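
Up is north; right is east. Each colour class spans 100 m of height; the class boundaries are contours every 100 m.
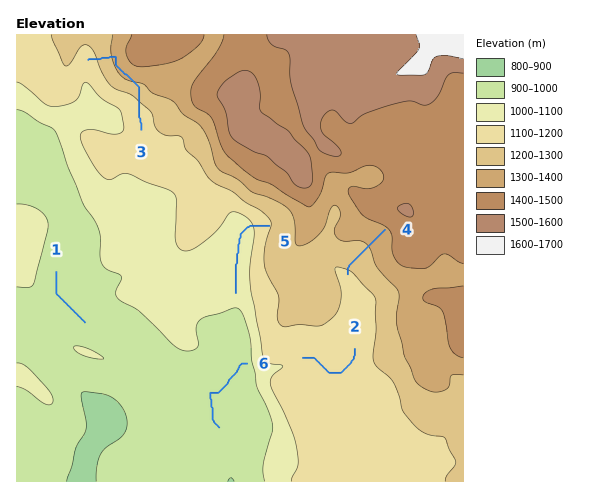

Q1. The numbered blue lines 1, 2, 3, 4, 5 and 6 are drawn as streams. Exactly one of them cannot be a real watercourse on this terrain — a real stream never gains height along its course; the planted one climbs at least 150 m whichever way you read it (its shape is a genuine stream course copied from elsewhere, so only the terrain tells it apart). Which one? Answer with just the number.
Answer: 3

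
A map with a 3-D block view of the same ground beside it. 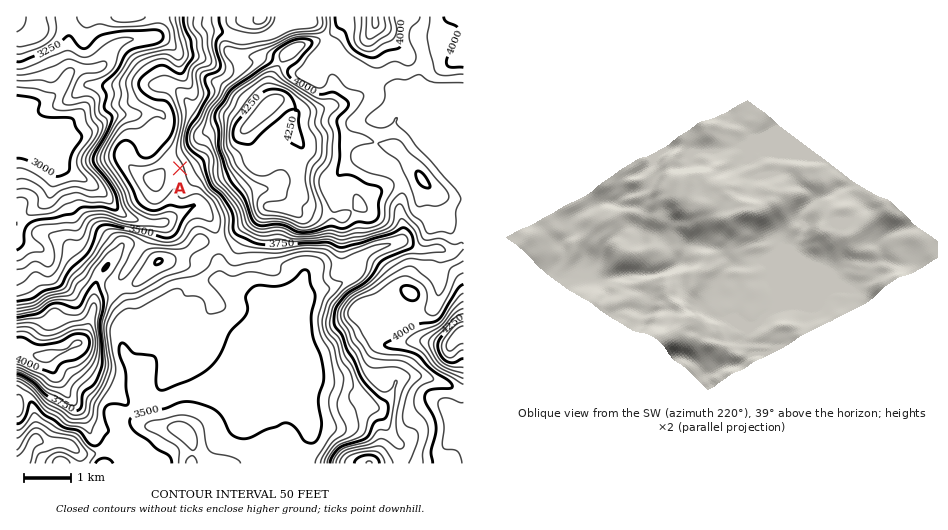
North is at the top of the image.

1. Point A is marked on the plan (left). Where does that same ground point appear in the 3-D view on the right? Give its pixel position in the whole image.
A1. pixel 663 239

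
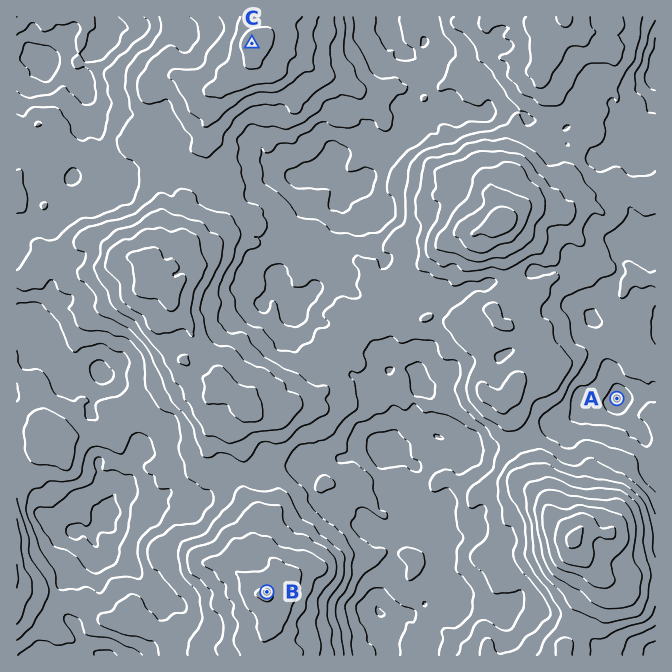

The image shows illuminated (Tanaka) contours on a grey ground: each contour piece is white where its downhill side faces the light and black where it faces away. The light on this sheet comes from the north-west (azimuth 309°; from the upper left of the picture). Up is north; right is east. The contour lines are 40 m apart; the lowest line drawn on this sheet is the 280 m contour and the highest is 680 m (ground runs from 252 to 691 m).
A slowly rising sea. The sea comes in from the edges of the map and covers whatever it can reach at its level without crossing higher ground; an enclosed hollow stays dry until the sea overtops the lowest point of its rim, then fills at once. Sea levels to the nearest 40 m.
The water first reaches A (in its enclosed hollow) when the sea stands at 360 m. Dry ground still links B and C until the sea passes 440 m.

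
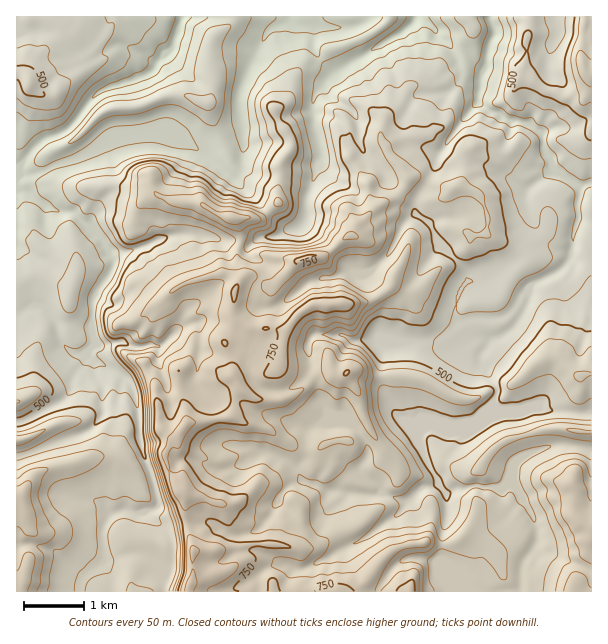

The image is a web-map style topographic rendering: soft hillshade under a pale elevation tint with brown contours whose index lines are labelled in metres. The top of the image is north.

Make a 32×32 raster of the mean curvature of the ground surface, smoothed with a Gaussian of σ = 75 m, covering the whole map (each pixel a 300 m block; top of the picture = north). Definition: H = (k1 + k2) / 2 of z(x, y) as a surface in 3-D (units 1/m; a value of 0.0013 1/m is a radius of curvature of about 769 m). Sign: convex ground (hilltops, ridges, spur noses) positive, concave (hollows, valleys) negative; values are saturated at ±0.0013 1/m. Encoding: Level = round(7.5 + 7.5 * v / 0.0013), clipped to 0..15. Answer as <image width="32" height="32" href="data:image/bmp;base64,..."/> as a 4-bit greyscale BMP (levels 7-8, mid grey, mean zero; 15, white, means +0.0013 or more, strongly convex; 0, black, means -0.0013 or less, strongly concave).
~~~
<image width="32" height="32" href="data:image/bmp;base64,Qk12AgAAAAAAAHYAAAAoAAAAIAAAACAAAAABAAQAAAAAAAACAAATCwAAEwsAABAAAAAAAAAAAAAAABEREQAiIiIAMzMzAERERABVVVUAZmZmAHd3dwCIiIgAmZmZAKqqqgC7u7sAzMzMAN3d3QDu7u4A////AKZmhqgfh1W4mqlNlXeHdri4V2aXDHi2MzVqk2R3iGZ2Vnd4iD66is22Nc33qIllapqoaZcMRFR3aKdGhYl4dXu3Z3VTPWuWWXaLpXhbiEbHxFZ4k7+pqml1VVdFSFZYqKuYd6D7RUyUeXaMlKuFnNgVrKqC9mhkR5iEuzl6tUV1+DOJJtoyVrh5t7VYVa23aQjrWCx+u8lVZk1EdmVUaZblOGgOaVaJuVVsJmjMZ1RXi3Z3D1hotWd6uGm9dm2Vinh3Ys2rene4XPxqlVZXyZl4Z0dhSUl2p11UNVZ3douXeWgvm0ZpiasAUUZ3d3Vqh3aJS7qWaYRNzPdYt3eHaWeGqgmI11engKzoyKdYmEh4iItT14vJyKgCI5l7Vml1eHd6gWiGeIi//CY8WHdXqlh4ijayRjBwEivdeKSauHhoh5VLx2Rd/0ImyoRWh6ZohnVXZqm9+5T3S7m3aXimaZdpndiMibMVxzY8Smm5lml1Z1Vlz6ZUZthEmEyVd2eFaGm2VTM0SkWdNcW3Y6qKo5mELGVmdnlGrBqXt5pLp4R5aZD7pkW4KNYraKaZdTRXaIvVCJ3cuSrLNqmIZqKNepq4inMjhpo3imRnmJmFW7ZMl2ealUe5ZYmYRIqKd0mkbWiHh3g3uWV3a8kWlXoXxUp4iImJlImndmZX1VatGcY8"/>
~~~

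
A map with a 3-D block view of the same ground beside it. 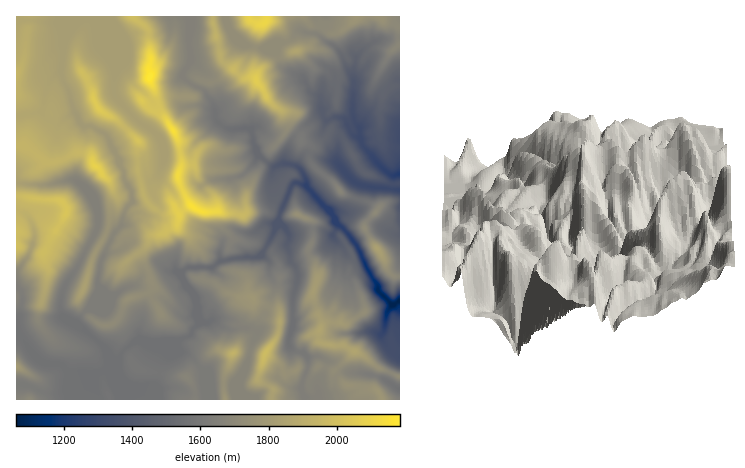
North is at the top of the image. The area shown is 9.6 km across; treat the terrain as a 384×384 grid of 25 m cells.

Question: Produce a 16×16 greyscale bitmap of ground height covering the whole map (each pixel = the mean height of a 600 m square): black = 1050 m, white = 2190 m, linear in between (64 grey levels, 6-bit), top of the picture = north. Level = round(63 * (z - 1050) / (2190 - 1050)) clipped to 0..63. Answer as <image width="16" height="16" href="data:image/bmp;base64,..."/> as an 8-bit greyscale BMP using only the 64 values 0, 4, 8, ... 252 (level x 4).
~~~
<image width="16" height="16" href="data:image/bmp;base64,Qk02BQAAAAAAADYEAAAoAAAAEAAAABAAAAABAAgAAAAAAAABAAATCwAAEwsAAAABAAAAAAAAAAAAAAEBAQACAgIAAwMDAAQEBAAFBQUABgYGAAcHBwAICAgACQkJAAoKCgALCwsADAwMAA0NDQAODg4ADw8PABAQEAAREREAEhISABMTEwAUFBQAFRUVABYWFgAXFxcAGBgYABkZGQAaGhoAGxsbABwcHAAdHR0AHh4eAB8fHwAgICAAISEhACIiIgAjIyMAJCQkACUlJQAmJiYAJycnACgoKAApKSkAKioqACsrKwAsLCwALS0tAC4uLgAvLy8AMDAwADExMQAyMjIAMzMzADQ0NAA1NTUANjY2ADc3NwA4ODgAOTk5ADo6OgA7OzsAPDw8AD09PQA+Pj4APz8/AEBAQABBQUEAQkJCAENDQwBEREQARUVFAEZGRgBHR0cASEhIAElJSQBKSkoAS0tLAExMTABNTU0ATk5OAE9PTwBQUFAAUVFRAFJSUgBTU1MAVFRUAFVVVQBWVlYAV1dXAFhYWABZWVkAWlpaAFtbWwBcXFwAXV1dAF5eXgBfX18AYGBgAGFhYQBiYmIAY2NjAGRkZABlZWUAZmZmAGdnZwBoaGgAaWlpAGpqagBra2sAbGxsAG1tbQBubm4Ab29vAHBwcABxcXEAcnJyAHNzcwB0dHQAdXV1AHZ2dgB3d3cAeHh4AHl5eQB6enoAe3t7AHx8fAB9fX0Afn5+AH9/fwCAgIAAgYGBAIKCggCDg4MAhISEAIWFhQCGhoYAh4eHAIiIiACJiYkAioqKAIuLiwCMjIwAjY2NAI6OjgCPj48AkJCQAJGRkQCSkpIAk5OTAJSUlACVlZUAlpaWAJeXlwCYmJgAmZmZAJqamgCbm5sAnJycAJ2dnQCenp4An5+fAKCgoAChoaEAoqKiAKOjowCkpKQApaWlAKampgCnp6cAqKioAKmpqQCqqqoAq6urAKysrACtra0Arq6uAK+vrwCwsLAAsbGxALKysgCzs7MAtLS0ALW1tQC2trYAt7e3ALi4uAC5ubkAurq6ALu7uwC8vLwAvb29AL6+vgC/v78AwMDAAMHBwQDCwsIAw8PDAMTExADFxcUAxsbGAMfHxwDIyMgAycnJAMrKygDLy8sAzMzMAM3NzQDOzs4Az8/PANDQ0ADR0dEA0tLSANPT0wDU1NQA1dXVANbW1gDX19cA2NjYANnZ2QDa2toA29vbANzc3ADd3d0A3t7eAN/f3wDg4OAA4eHhAOLi4gDj4+MA5OTkAOXl5QDm5uYA5+fnAOjo6ADp6ekA6urqAOvr6wDs7OwA7e3tAO7u7gDv7+8A8PDwAPHx8QDy8vIA8/PzAPT09AD19fUA9vb2APf39wD4+PgA+fn5APr6+gD7+/sA/Pz8AP39/QD+/v4A////AIR4cHR0dHyAjJCgkIiQlISEdHR0dHh4gJiYsJCIlJRseIB4eHh0dHyQlKSApKB0QISEfIiIhIh0fJCYhKCcgDCQmJSEjJCAeIyckHiYhGg4qLiQlKSQeIB8gHhwkHRMiMDIpJCYsKSghHhkYHRUaHzEzLyQmLTUxLikZHBsRHhswMCkmKy40NC8pGhcRGhcWLiwoMysuMzAlIhoVGRQTDzAvMC4tLzEvJh8eHBsVEREuLSsuLy40Jh4dISUaFBETLiwsMi01KyQgJi4lGRcVFi4rLy4sOSgjJzEuHxwZGBouKy0rKzUpIyspJycjHRofLSsrKi0vJCMqLjImJCQiIw="/>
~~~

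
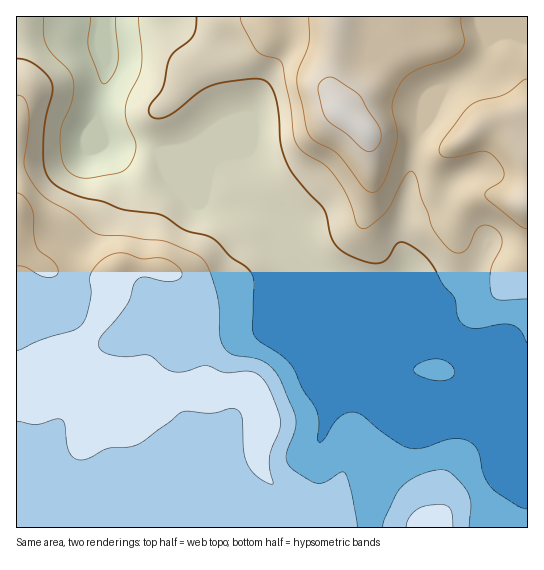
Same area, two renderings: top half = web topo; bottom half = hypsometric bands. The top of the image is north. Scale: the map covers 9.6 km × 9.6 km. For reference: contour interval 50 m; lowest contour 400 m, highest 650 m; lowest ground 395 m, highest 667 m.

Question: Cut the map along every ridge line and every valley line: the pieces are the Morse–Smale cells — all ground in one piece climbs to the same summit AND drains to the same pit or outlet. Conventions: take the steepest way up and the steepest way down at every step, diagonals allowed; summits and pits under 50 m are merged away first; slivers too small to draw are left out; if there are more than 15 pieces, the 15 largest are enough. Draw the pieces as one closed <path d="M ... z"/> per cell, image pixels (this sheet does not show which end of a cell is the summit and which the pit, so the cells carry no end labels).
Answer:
<path d="M73 24l-57 2 0 501 354 1 3-38 4-13 26-34 8-22-22-22-32-20-41-97-1-13-12-16-11-26-7-7-19-11-19-6-32-4-17-6-43-42-10-3-28-1-11-3-3-3-6-16 2-22 6-26 0-19-5-12 1-19z"/><path d="M485 16l-468 0-1 9 57-1 28 3-1 19 5 12 0 19-6 26-2 22 6 16 3 3 11 3 28 1 10 3 43 42 17 6 32 4 19 6 19 11 7 7 11 26 12 16 1 13 42 98 13 7 20 14 22 0 17 4 24 2 20 6 9 6 22 24 13 5 9 0 0-40-41-3-12 6-5-1 12-6 10-14 0-13-3-10-13-16-42-20-8-2-16 4-38-14-22-19-29-29 19 9 38 11 16-2 15-7 1-11-9-28 0-13 11-49 5-39 24-49 14-12 17-9 10-11 7-19-3-8z"/><path d="M527 16l-42 1 0 17 3 8-7 19-10 11-17 9-14 12-13 29-8 12-6 19-2 28-11 49 0 13 9 28-1 11-15 7-16 2-14-3-42-15 28 27 22 19 38 14 16-4 8 2 42 20 13 16 3 10 0 13-6 10-15 11 16-6 23 3 19-1z"/><path d="M413 401l-21 1 19 19 0 2-12 27-22 27-5 22-1 28 118 1 6-22 17-25-9-23-2-17-10-15-17-13-20-6-24-2z"/><path d="M502 440l-1 13 11 28-17 25-6 21 38 1 1-79-15-2z"/>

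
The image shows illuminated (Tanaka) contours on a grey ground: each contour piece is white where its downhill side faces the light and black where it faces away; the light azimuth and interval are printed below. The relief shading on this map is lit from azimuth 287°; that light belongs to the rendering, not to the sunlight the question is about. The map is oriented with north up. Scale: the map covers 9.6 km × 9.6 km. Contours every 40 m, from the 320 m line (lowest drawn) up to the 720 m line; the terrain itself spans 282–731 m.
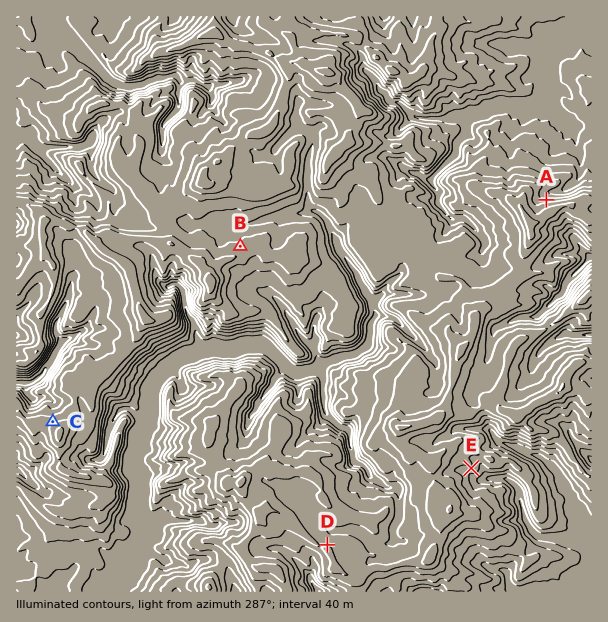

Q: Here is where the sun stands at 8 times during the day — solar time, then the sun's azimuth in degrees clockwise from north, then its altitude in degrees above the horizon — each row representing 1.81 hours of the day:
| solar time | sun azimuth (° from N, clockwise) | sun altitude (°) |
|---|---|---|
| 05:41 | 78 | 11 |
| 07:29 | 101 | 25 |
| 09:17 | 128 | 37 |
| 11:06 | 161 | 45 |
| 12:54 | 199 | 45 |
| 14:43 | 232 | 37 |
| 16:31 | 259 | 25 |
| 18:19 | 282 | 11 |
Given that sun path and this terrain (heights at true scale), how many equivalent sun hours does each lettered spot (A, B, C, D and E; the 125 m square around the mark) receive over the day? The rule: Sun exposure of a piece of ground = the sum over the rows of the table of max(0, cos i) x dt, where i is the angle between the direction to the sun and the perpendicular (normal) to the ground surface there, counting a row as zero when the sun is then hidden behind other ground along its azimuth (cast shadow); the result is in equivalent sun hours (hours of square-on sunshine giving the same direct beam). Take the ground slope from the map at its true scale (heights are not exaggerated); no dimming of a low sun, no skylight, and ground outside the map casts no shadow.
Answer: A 4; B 6.1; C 5.5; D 6.2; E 7.5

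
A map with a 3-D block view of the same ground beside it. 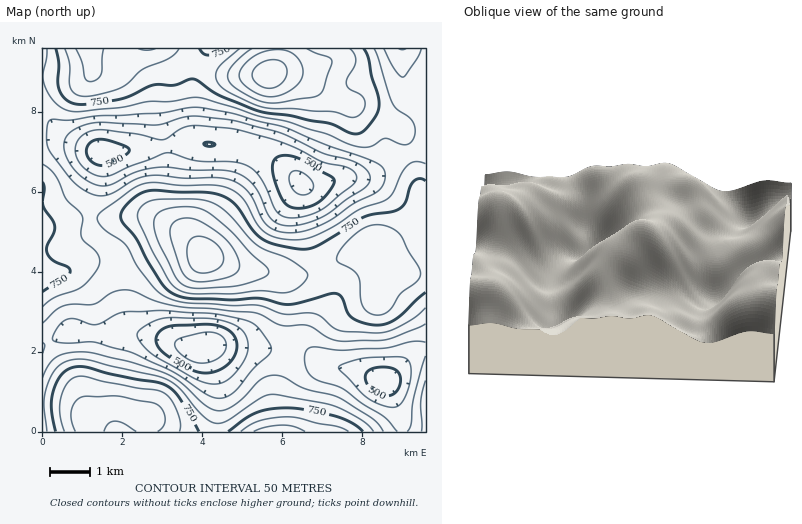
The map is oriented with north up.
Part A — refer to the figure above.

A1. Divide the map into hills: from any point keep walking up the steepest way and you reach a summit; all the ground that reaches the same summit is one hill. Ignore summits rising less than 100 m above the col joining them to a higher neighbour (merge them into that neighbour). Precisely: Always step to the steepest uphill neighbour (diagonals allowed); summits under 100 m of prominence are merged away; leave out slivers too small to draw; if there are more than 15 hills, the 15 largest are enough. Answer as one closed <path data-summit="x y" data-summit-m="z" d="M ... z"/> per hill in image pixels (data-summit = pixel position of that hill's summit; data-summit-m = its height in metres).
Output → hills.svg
<path data-summit="204 256" data-summit-m="992" d="M44 118l-2 0 0 227 28-13 20 2 44-1 30 6 26 9 38-2 74 4 24 15 28 5 30 11 13 25 5 16 0 10 24 0 0-283-26 8-24 16-8 3-26 2-26 7-12 0-28-24-26-13-12-3-52-3-30 6-56 4-34-15z"/><path data-summit="270 74" data-summit-m="982" d="M402 48l-194 0-11 16-4 12 1 54 2 8 8 6 34 1 24 7 22 15 20 18 12 0 26-7 20-1 12-3 26-17 26-9 0-38-21-24-3-14z"/><path data-summit="86 422" data-summit-m="875" d="M80 332l-14 1-24 13 0 86 173 0 4-40-2-14-11-31-16 1-26-9-30-6-44 1z"/><path data-summit="88 48" data-summit-m="871" d="M206 48l-164 0 0 70 6 2 18 17 34 15 56-4 30-6 14 1-6-13-1-54z"/><path data-summit="280 432" data-summit-m="888" d="M228 346l-21 2 10 30 2 14-3 40 186 0 0-10-5-16-13-25-30-11-28-5-24-15z"/>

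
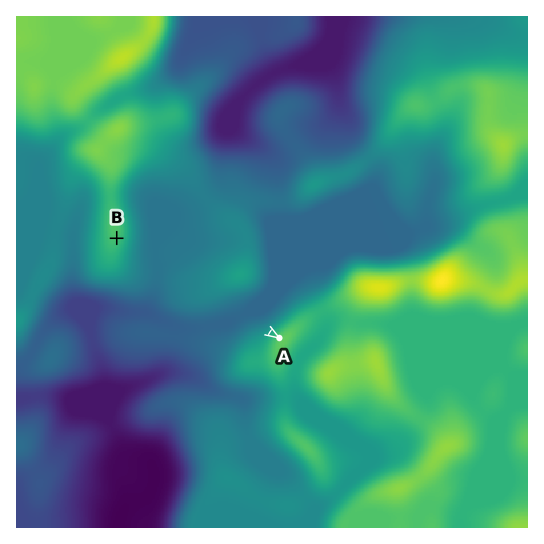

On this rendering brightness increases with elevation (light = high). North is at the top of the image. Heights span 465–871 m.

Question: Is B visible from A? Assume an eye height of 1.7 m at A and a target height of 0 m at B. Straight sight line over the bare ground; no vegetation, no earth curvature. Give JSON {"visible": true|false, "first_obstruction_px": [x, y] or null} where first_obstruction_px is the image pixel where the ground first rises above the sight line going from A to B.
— {"visible": true, "first_obstruction_px": null}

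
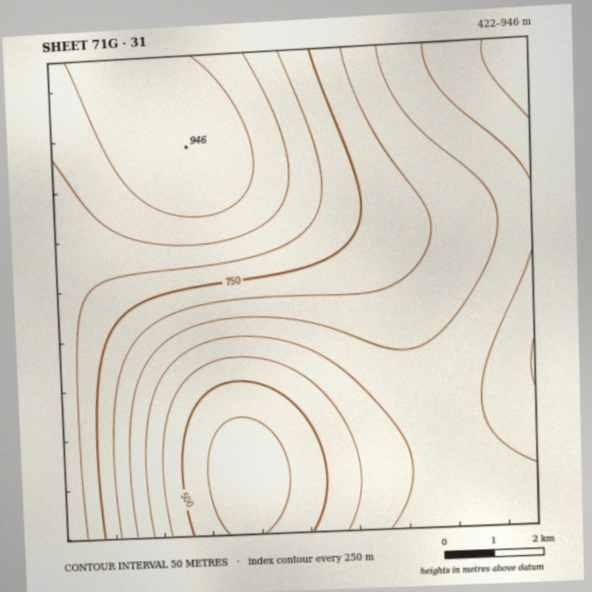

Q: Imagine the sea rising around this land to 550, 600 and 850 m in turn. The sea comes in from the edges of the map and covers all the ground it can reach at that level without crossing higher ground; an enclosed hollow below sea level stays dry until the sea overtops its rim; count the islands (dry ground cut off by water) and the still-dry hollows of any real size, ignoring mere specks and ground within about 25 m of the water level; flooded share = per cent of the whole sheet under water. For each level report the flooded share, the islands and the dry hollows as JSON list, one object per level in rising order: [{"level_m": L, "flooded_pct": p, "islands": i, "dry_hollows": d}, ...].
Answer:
[{"level_m": 550, "flooded_pct": 14, "islands": 0, "dry_hollows": 0}, {"level_m": 600, "flooded_pct": 26, "islands": 0, "dry_hollows": 0}, {"level_m": 850, "flooded_pct": 83, "islands": 0, "dry_hollows": 0}]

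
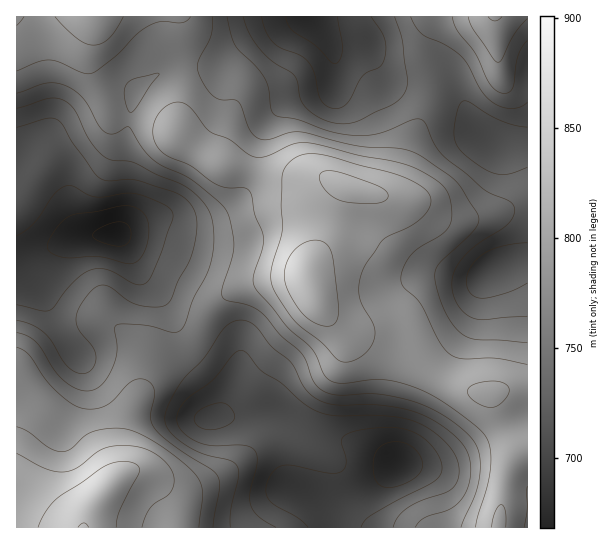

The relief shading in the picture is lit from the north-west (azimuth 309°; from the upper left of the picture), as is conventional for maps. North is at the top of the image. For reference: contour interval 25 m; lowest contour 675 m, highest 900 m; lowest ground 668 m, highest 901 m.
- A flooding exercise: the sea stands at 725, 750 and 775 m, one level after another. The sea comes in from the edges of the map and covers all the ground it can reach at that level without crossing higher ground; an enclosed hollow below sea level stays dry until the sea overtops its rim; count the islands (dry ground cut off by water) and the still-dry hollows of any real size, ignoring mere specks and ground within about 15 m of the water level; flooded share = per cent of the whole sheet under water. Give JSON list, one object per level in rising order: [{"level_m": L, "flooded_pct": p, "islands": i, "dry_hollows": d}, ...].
[{"level_m": 725, "flooded_pct": 12, "islands": 0, "dry_hollows": 0}, {"level_m": 750, "flooded_pct": 28, "islands": 0, "dry_hollows": 0}, {"level_m": 775, "flooded_pct": 42, "islands": 0, "dry_hollows": 0}]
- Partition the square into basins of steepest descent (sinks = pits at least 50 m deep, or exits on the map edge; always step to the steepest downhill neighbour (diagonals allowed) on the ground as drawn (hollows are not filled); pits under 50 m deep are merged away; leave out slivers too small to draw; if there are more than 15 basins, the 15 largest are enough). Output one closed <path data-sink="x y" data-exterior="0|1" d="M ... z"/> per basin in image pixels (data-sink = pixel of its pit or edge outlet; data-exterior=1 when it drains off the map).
<path data-sink="117 234" data-exterior="0" d="M179 16l-163 1 1 511 152-1-5-24-18-24-9-6-11 0-15 10 13-14 3-43 24-55 10-10 29-13 9-10 14-31 22-18 14-5 32-5 17-2 8 3 1-10 13-24 11-39 9-17 5-4-26-10-37 1-47-10-14-2-45-28 0-12 9-43 0-23z"/><path data-sink="313 17" data-exterior="1" d="M527 16l-347 1 5 42 0 23-9 43 0 12 45 28 14 2 47 10 37-1 26 9-14 22-11 39-13 24 0 11 10 22 16 18 14 11 58 19 33 26 19 10 22 6 15 0 12-4 22-2z"/><path data-sink="398 465" data-exterior="0" d="M298 277l-49 7-20 9-16 14-14 31-9 10-35 18-24 48-6 19 0 30-2 8-7 7 10-5 11 0 9 6 18 24 6 25 328 0 7-50 8-20 6-7-18-29-9-27-35-8-23-12-24-22-56-18-13-7-21-21-13-26z"/>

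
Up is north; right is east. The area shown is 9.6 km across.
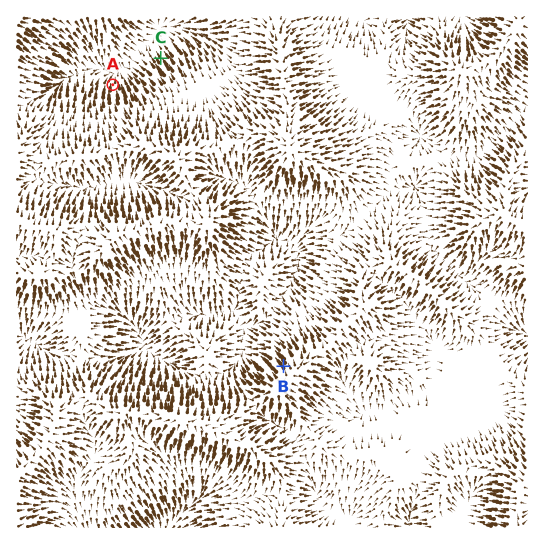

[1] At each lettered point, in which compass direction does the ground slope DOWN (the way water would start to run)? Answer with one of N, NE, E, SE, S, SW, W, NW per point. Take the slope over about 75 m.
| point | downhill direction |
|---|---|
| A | N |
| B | NW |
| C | NW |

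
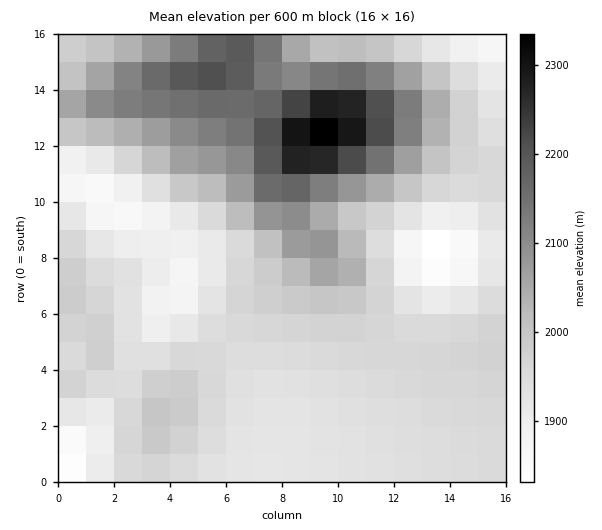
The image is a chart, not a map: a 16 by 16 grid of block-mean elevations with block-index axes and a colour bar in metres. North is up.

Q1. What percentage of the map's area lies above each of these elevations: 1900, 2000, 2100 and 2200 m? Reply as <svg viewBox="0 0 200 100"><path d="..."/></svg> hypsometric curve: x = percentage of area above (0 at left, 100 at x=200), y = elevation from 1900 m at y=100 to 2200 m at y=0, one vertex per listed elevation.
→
<svg viewBox="0 0 200 100"><path d="M178 100l-115-33-30-34-22-33"/></svg>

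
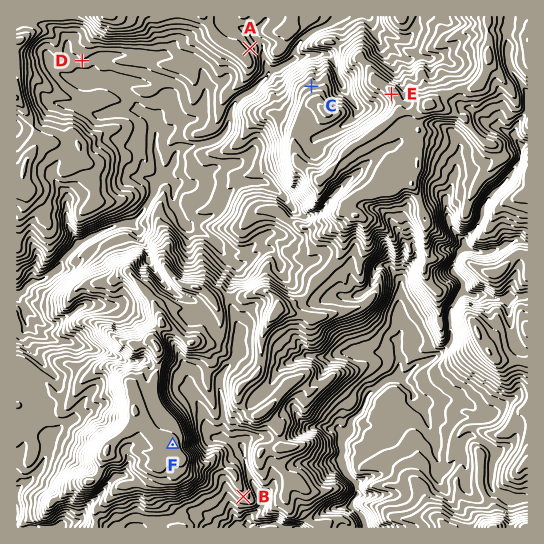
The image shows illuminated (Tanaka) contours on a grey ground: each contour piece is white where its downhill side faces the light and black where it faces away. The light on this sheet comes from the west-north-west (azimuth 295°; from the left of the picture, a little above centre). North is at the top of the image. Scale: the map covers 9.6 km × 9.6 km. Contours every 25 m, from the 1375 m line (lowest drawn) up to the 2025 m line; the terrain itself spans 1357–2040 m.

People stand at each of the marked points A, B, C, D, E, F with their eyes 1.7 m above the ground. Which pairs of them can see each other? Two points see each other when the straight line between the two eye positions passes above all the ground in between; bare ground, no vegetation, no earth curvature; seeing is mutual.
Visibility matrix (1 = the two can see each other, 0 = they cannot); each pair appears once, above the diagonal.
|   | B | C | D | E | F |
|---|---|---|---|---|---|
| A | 0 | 1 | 0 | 1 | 0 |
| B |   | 0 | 0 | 0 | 0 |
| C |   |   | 1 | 1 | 0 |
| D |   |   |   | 1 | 0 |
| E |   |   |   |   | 0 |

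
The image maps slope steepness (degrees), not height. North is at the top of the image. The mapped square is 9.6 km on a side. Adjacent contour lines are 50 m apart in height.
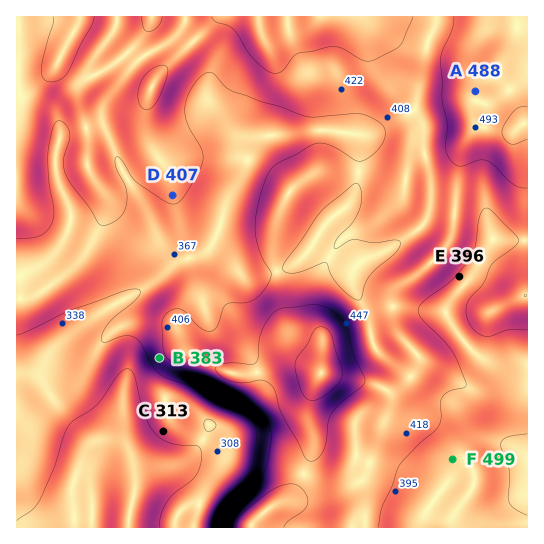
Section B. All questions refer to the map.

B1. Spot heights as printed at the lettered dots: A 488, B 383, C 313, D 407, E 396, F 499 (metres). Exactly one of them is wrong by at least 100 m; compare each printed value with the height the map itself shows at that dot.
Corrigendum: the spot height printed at F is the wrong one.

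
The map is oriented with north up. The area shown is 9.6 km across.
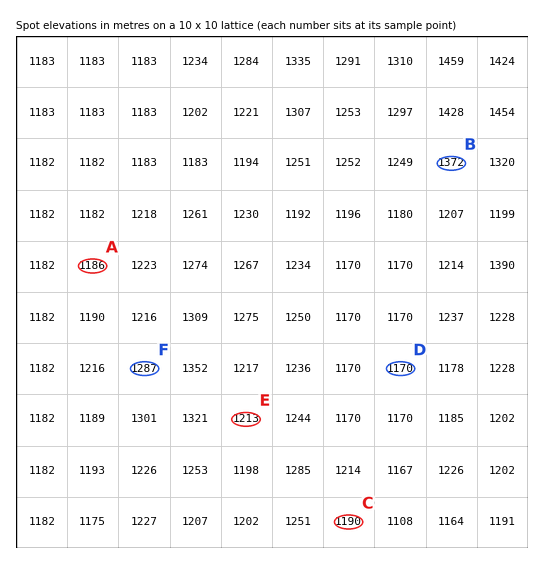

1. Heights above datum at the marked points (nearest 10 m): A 1190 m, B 1370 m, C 1190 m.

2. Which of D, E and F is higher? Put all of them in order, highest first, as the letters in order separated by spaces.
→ F E D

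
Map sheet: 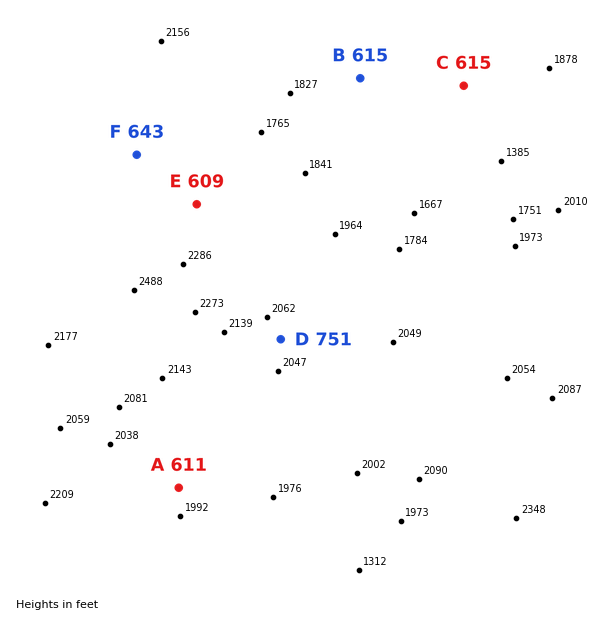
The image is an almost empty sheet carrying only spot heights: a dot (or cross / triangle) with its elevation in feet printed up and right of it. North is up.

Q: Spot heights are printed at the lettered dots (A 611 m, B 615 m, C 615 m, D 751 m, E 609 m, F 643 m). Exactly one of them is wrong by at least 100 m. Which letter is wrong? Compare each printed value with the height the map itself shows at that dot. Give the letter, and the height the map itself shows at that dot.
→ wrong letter D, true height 626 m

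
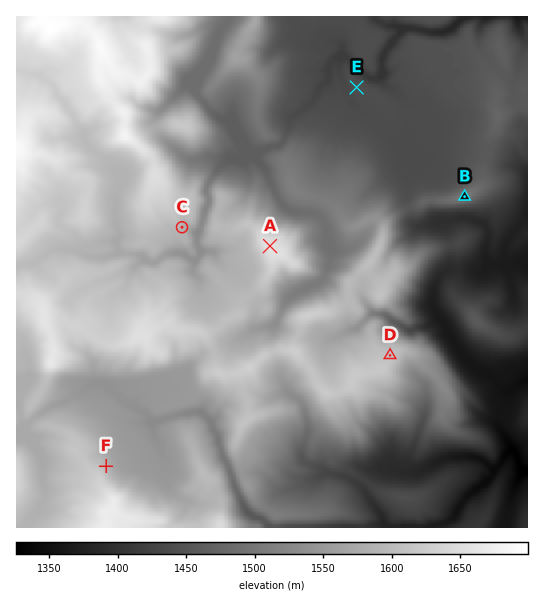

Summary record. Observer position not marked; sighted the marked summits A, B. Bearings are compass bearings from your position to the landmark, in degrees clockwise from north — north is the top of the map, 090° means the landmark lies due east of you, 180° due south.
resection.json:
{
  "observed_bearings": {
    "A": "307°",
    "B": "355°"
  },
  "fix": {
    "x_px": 483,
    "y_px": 407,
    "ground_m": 1383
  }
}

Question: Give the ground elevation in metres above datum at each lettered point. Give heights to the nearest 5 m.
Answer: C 1590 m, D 1610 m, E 1440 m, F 1595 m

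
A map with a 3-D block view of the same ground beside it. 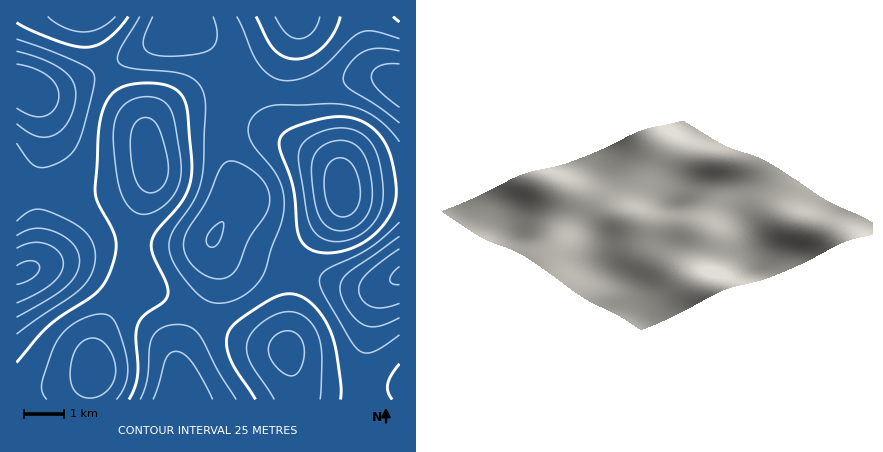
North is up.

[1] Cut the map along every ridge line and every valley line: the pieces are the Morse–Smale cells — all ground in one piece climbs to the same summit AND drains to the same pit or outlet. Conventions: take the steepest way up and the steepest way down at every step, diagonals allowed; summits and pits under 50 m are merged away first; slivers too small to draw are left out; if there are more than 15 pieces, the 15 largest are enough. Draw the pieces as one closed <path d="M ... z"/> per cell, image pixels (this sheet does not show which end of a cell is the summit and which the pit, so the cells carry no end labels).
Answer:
<path d="M380 77l-20 0-50 14-14 2-46-5-14-5-6-5 1 16-7 28 0 20 12 44 1 14-23 36 0 4 4 4 22 11 56 15 10-22 31-36 5-10 0-11 58-1 0-106z"/><path d="M178 24l-20 17-52 27 8 16 30 44 6 30 1 20-14 42-1 24 60 1 14-3 27-42-1-14-12-44 0-20 7-28 0-14-6-14-13-18-14-13z"/><path d="M38 191l-22 1 0 208 72 0 7-26 0-26 3-10 15-26 23-30-2-38-24 0-12 2-68 23 6-11 2-12z"/><path d="M400 16l-220 0-3 8 21 11 14 13 24 35 18 6 42 4 14-2 50-14 20 0 20 6z"/><path d="M298 270l-3 0-3 16-5 60 1 10 9 24 11 8 14 2 78-2 0-110-22 9-20 1z"/><path d="M106 68l-54 23-21 1 8 10 4 18 0 26-5 32 0 13 28 2 38-1 28-8 17-10 2-10-7-36-25-36z"/><path d="M138 285l-4 0-15 19-21 34-3 10 0 26-5 14 0 12 89 0-1-44 8-18 14-24-24-13z"/><path d="M400 191l-58 0 0 11-5 10-31 36-10 22 62 18 20-1 22-10z"/><path d="M202 315l-3 1-20 36 1 48 117 0-1-14-10-36-40-11z"/><path d="M214 238l-2 8 3 14 0 18-5 18-10 18 46 25 40 11 9-80-55-15-18-9z"/><path d="M150 170l-4 7-14 7-28 8-38 1-28-2 0 55-3 16-5 6 68-22 36-2 3-24 13-38z"/><path d="M90 16l-74 0 0 68 18 8 14 0 22-7 34-16 1-3-11-26z"/><path d="M212 239l-2 3-14 3-62-1 1 40 25 10 40 20 10-18 5-18z"/><path d="M178 16l-88 0 2 18 13 34 59-31 13-13z"/><path d="M18 85l-2 105 22 1 5-45-1-32-6-18-10-8z"/>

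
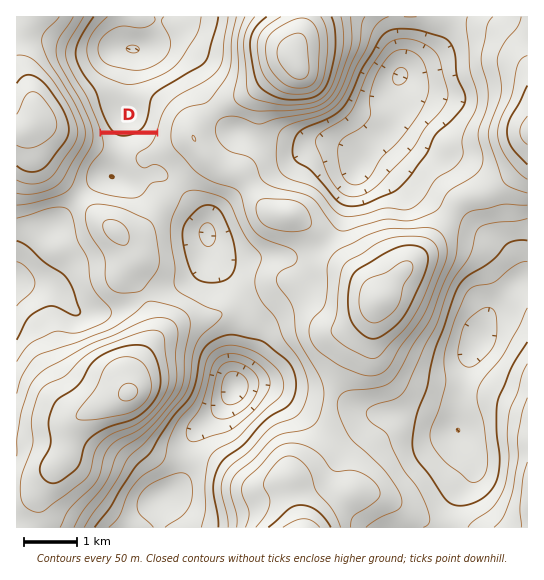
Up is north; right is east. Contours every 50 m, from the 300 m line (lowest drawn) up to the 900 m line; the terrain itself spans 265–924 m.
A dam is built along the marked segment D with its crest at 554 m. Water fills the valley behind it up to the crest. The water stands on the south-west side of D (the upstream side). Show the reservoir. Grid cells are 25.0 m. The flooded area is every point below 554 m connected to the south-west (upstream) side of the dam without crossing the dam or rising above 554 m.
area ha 140.7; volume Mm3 29.63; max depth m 55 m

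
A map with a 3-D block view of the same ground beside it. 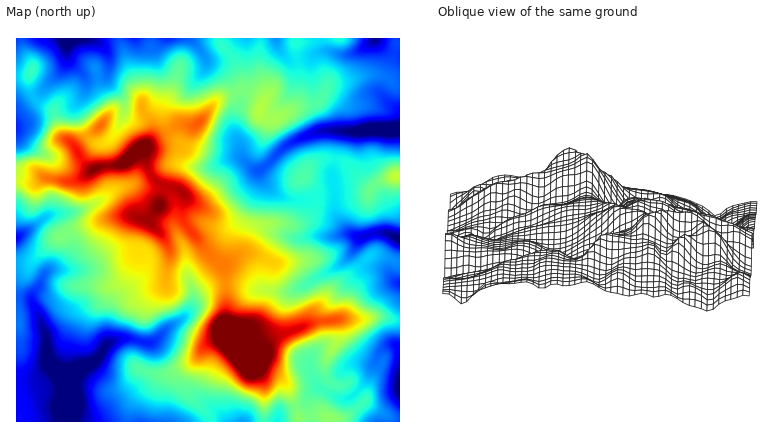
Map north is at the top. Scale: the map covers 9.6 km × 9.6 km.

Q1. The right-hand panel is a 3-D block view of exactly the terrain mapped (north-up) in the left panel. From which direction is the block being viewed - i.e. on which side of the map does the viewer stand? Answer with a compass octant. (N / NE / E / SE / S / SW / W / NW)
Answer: N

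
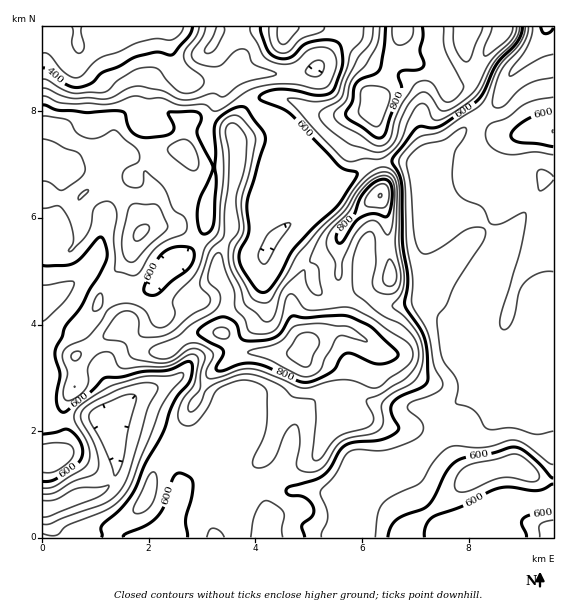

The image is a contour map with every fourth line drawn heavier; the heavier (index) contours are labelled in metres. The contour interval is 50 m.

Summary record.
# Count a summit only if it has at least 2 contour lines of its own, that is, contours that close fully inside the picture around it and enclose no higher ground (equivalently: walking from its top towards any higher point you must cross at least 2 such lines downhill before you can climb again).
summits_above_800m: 2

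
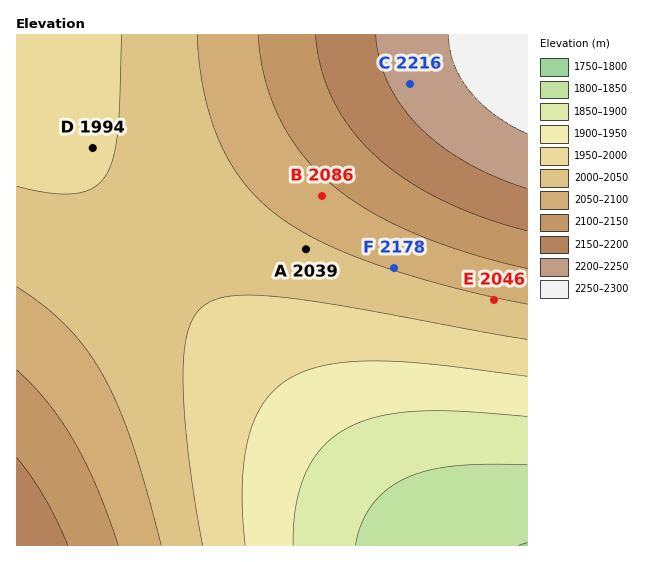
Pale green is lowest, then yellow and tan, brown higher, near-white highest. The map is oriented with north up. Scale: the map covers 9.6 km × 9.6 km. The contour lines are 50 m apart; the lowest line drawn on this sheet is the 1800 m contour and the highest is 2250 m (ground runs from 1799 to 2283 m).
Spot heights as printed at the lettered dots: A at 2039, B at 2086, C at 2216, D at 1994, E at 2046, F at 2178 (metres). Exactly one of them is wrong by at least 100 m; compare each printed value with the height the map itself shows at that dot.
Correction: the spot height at F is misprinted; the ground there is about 2053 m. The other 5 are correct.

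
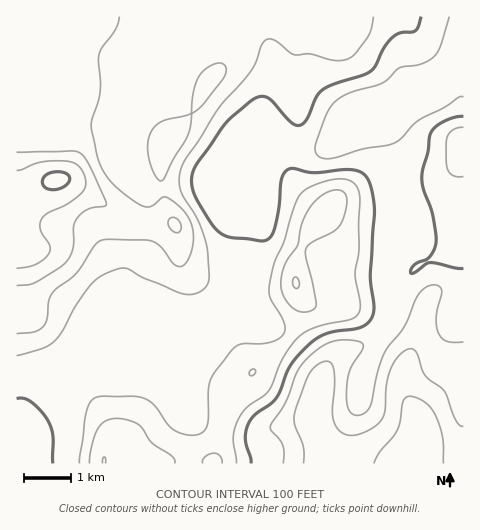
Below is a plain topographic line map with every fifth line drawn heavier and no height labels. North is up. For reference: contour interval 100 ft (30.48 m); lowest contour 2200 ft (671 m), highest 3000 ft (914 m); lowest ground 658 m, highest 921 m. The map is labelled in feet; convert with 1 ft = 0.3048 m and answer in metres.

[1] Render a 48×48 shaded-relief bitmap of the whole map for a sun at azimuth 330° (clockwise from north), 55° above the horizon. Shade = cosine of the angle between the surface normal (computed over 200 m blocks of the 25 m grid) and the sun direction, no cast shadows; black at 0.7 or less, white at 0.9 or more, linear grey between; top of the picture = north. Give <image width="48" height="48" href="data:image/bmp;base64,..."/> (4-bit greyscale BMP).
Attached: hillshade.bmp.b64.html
<image width="48" height="48" href="data:image/bmp;base64,Qk32BAAAAAAAAHYAAAAoAAAAMAAAADAAAAABAAQAAAAAAIAEAAATCwAAEwsAABAAAAAAAAAAAAAAABEREQAiIiIAMzMzAERERABVVVUAZmZmAHd3dwCIiIgAmZmZAKqqqgC7u7sAzMzMAN3d3QDu7u4A////AJmqqrzKiJmqqqq6h3mYh3iIiIiIiZmaqpmqqrzKiImaqqu6h3mZiIiIiHd4iJmaqZmaqrzLmImaq7u6h3iZmImZh2ZneJmaqZmZmavMqZmZqru6hleJmImZh2VWeJmamYiZmavMuqmZmqu6hUVnd4mamGVWZ4mZmYiJmZq8u7qZmZqqhkNFVniqqXZmd4iZmYiJmZq7u7upmZqql1MzRWibuodmd3iJmoiZmZqqu7upmZqqqHVDNFeau5dmd3eImoiZmZqqqqqZmZq7qYdUNFaKu6dmeIiImYiZmZqpmZmZmZq8uph1M0V5u7hlaJmIiHeJmZmZmZmZmZmsy6qGQjRoq7p1aJmYiGZ4iZmZmZmZmZmbzLupYyJGmruFV4mYd2ZmeJmZmZmZmZmau7u7ljI0aJqXVomYd2ZWZ4mZmZmZmZmZq7u7qFMiNGeIZXmZh3dmZ3iZmZmZmZmZmqqqqXQyIzV4dnmZmIh3d3iZmZmZmZmZmZmZmHZVREVohnmqmYiHd3iJmZmZmIiZmZmZh3d4d2Z4h3iqqoh3d3eIiZmYh3d4mZmZl3eJmYd5l2eaqndmZmd4iIiHd2Z4iZqqqHeJqYeJqGaJqWZVVWZ3iId3d3d4mZq7uoeJmYeJqXVniFVVVVZneIiIiHd4mZmsy5iJmYZ5qpdmd2ZlVVZneImZiHeImZms3KiImHZ5m6mId4iHZmZ3d3iZh3eImZqs3Kd4iHZ4mrqpmJmYh3d3dmeIh2eJqqq83KdneHZ4maqqmZmZiHd3dmeIh2eJqqq7zKhmd3d4mZqqmZiIh3d3d3iZmHeJqqqrzLqHZnd4mZqpmZh3dmZ4iZqruoiZmZmazMuodmd4mZmpmZh2ZVZ4mqq7upmZmZmavMy6hmd4mZmZmZmHZVV5qqqqqYmZmZmau83LqHeImZmZmaqYdlZ5qqqZh3iZmZmaq83dyoiJmZmZiLu6mHeJmZmYdmiZmZmaq73u7KmJmaqpiMzcy5iJmZmYZVeJmZmaqrve7cqZmaq6mM3e7bmImZmYZEV5mZmZqqq8zMuqmqq7mczd3bmImZqpZDRomZmZmYiaq7u7qqq7qbu7u7mImZq6hkRWiZmZmYeJmaqqu7u7u6qZmqmImZq7qGRFeJmZmHZ5mZmZq7vMzJmZmZiImZq8uoZFZ4mZiHZomZmZmbzd3pmZmYh4mZmru5dUVniJiIZnmZmZmZvN3ZmZmYd4mZmZqqhlVmeImIdmeJmZmZmrzJmZmYd3mZmZmql1VWeImIdlVniJmZmZqpmZmZh4mZmZmaqXVVZ4mIh2VFVomZmZmZmZmpiImZmZmaqodmZ4mIh3ZURWeJmZmZmZmqmImZmZmauql3d4iIiHdmVWd3iJmpmZmqmHiZmZmZqqmYiIiIiIh3Zmd3d4mpmZmZl3iZmZmZmqqYiIiIiIiIdmd3d3mZmZmZh2eJmZmZmZmYiIiYiIiIdmeId3iJmZmJmHZ5mZmZmZmYiImZmZiId3eIh3eJmZmYmHZ4mZmZmZmYiJmZmZiIh3iIh3eA=="/>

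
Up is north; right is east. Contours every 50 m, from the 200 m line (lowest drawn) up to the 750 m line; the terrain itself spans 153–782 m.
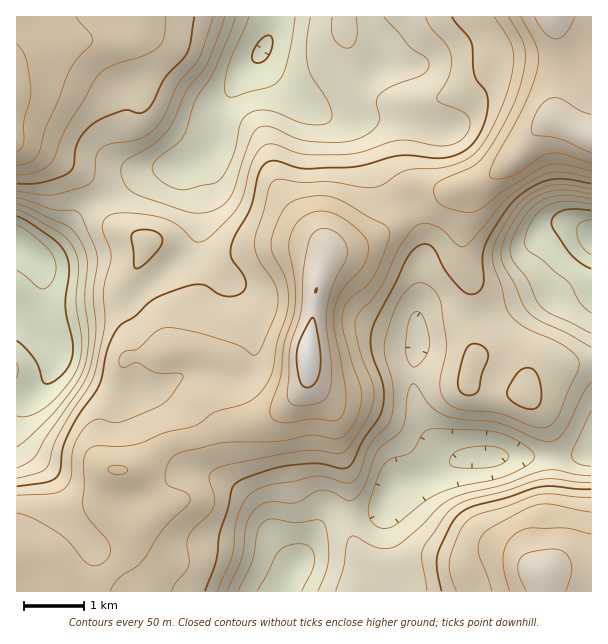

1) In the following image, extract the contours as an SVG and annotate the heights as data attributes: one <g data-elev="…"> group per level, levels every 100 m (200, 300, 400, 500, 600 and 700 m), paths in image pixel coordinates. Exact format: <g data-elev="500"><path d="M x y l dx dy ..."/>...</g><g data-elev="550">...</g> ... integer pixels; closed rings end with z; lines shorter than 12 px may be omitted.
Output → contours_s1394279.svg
<g data-elev="200"><path d="M591 255l-6-5-4-5-4-14 1-5 3-4 10-2"/><path d="M17 225l13 8 17 15 7 9 2 10-3 14-5 5-4 3-6-2-21-17"/></g><g data-elev="300"><path d="M257 591l22-40 8-5 12-2 7 1 5 3 4 10-3 12-10 21"/><path d="M455 467l-5-3 0-6 6-6 8-3 15-3 13 0 11 3 5 6 0 4-3 3-11 5-17 1z"/><path d="M17 378l1-7-1-8"/><path d="M591 313l-11-10-11-21-27-23-14-8-3-5-1-4 3-11 5-10 7-9 7-6 8-3 10-2 27 3"/><path d="M17 210l12 5 31 18 8 7 6 9 4 15-2 39 6 41-1 13-4 13-6 10-12 15-11 10-12 8-10 4-9-1"/><path d="M295 17l-7 43-4 12-4 8-11 7-39 10-4-2-1-5 2-19 22-54"/></g><g data-elev="400"><path d="M227 591l14-31 5-35 8-15 7-6 8-2 21 1 7-1 17-10 7-2 11 2 16 8 8-2 9-13 9-26 4-9 6-6 13-9 5-7 3-9 3-26 2-6 3-3 4 2 14 21 13 8 15 4 39 4 39 16 12 3 8-3 7-8 18-36 9-13"/><path d="M591 476l-15-1-19-5-11 0-13 4-30 11-44 10-17 9-25 25-16 14-9 5-8 1-7-2-21-11-5 0-4 7-4 26-7 22"/><path d="M413 367l-3-3-3-7-1-15 4-23 3-5 4-3 5 3 3 6 4 16 0 9-1 7-5 8-6 6z"/><path d="M591 347l-24-14-28-13-11-8-5-7-8-20-11-19-3-12 3-14 9-18 10-15 11-9 12-6 12-2 14 0 19 4"/><path d="M17 198l36 11 19 1 6 2 4 6 12 28 3 14-4 34 3 41-4 24-4 15-7 13-34 48-12 21-6 6-12 6"/><path d="M332 17l-1 12 2 9 6 7 8 3 6-2 3-7 1-9-1-13"/><path d="M384 17l26 30 16 11 3 7-2 6-5 4-29 11-14 9-3 7 3 18-5 9-8 6-11 5-11 2-14 0-27-2-31-13-6-1-6 1-5 4-4 7-17 51-6 11-7 7-9 4-11 2-10 0-44-15-14-6-9-9-3-7 0-8 5-7 29-18 15-15 17-38 16-19 5-9 17-45"/></g><g data-elev="500"><path d="M205 591l11-28 4-30 8-24 4-20 4-6 15-7 33-10 33-3 27 6 4-2 5-5 10-22 16-23 4-13 0-20-12-34 0-11 1-10 33-68 8-11 9-6 4 0 5 2 4 5 11 21 13 16 9 6 8 0 5-4 2-6 0-27 3-14 16-27 13-16 16-13 18-7 17-1 25 5"/><path d="M591 489l-39-3-12 1-34 11-31 8-13 6-10 12-14 30-1 15 5 22"/><path d="M525 408l11 0 4-4 1-6 0-12-3-11-4-5-6-2-6 1-4 4-11 19 1 4 3 5z"/><path d="M465 395l8 0 5-5 4-16 6-15 0-5-2-4-9-6-6 0-3 3-7 18-3 21 2 6z"/><path d="M134 267l3 2 6-3 17-18 2-9-4-6-8-3-7 0-8 1-3 3-1 5z"/><path d="M17 184l24-1 25-9 7-7 2-17 3-9 6-9 8-7 12-7 19-8 5 0 12 3 7-3 6-8 12-24 22-25 4-11 3-25"/><path d="M452 17l19 24 2 7 2 27 2 6 8 9 3 8 0 10-3 14-5 12-8 10-10 8-15 5-12 1-24-3-12 1-48 11-46 2-29-8-6 0-4 2-8 11-8 35-15 27-4 12 1 10 10 15 4 8 0 6-3 4-7 5-9 0-8-2-15-9-7-1-9 2-33 13-20 17-13 8-8 9-6 14-9 39-22 32-11 22-4 12-2 18-2 6-5 4-6 2-30 4"/></g><g data-elev="600"><path d="M110 591l9-13 22-16 22-32 26-27 1-5-3-4-17-8-4-4-1-8 2-9 4-6 5-4 9-4 40-9 53-1 34-6 26 4 6-3 6-6 9-17 2-20-17-60-2-10 0-9 6-13 20-16 9-14 12-34 0-6-3-5-42-24-15-6-12 0-16 2-10 4-6 5-10 21-4 17 2 10 13 26 2 12 0 13-11 36-5 30-9 18-14 11-34 11-22 14-28 7-31 12-14 1-25 0-6 3-3 4-3 9 1 23-1 21 5 12 18 21 4 6 0 10-6 7-8 4-7-2-6-5-14-17-9-8-25-15-18-6"/><path d="M591 512l-39-8-13 0-16 6-37 21-6 9-2 11 14 40"/><path d="M17 165l12-3 9-7 8-27 23-56 8-13 15-17-1-7-15-18"/><path d="M509 17l13 22 3 14-2 21-8 27-16 31-16 25-12 10-34 16-3 6 2 9 4 6 6 3 18 5 7 0 11-4 22-17 42-25 8-2 9 0 28 7"/></g><g data-elev="700"><path d="M566 591l5-18 0-12-7-9-6-2-6-1-22 3-10 6-2 6 0 8 8 19"/><path d="M294 405l12 1 14-4 7-6 4-9 0-21-4-39 0-18 6-22 13-27 1-9-1-8-4-6-7-5-8-3-9 1-6 4-3 8-4 16-4 53-10 31-2 11-2 43 3 6z"/><path d="M591 114l-12-4-18-11-10-1-8 5-5 7-5 10-2 9 1 5 2 1 26 4 31 14"/><path d="M535 17l10 16 6 5 4 1 6-2 5-3 9-17"/></g>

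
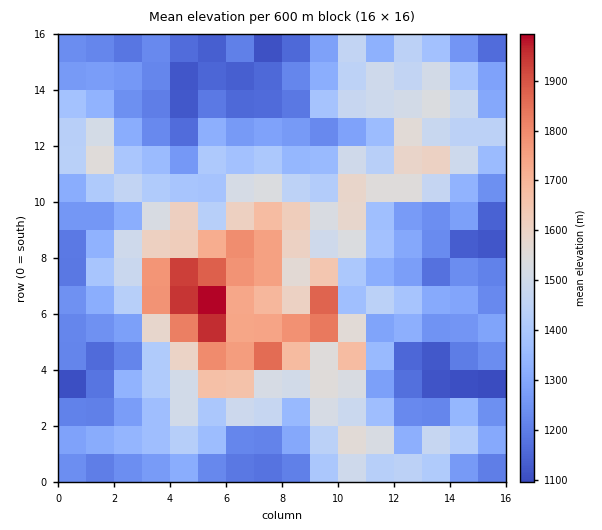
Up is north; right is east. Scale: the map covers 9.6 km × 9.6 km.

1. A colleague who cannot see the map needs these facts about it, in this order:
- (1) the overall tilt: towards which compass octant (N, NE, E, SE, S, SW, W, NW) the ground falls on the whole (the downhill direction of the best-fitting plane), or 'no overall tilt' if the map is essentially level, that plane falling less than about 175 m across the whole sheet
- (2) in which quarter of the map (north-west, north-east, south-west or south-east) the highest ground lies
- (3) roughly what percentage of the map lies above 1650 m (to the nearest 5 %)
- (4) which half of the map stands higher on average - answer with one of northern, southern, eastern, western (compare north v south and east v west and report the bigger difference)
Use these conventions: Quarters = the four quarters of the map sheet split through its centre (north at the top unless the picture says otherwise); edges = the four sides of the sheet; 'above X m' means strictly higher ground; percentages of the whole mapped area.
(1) On the whole the map has no overall tilt.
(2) The highest ground is in the south-west quarter.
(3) Ground above 1650 m makes up about 15 % of the sheet.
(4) On average the southern half of the map is the higher ground.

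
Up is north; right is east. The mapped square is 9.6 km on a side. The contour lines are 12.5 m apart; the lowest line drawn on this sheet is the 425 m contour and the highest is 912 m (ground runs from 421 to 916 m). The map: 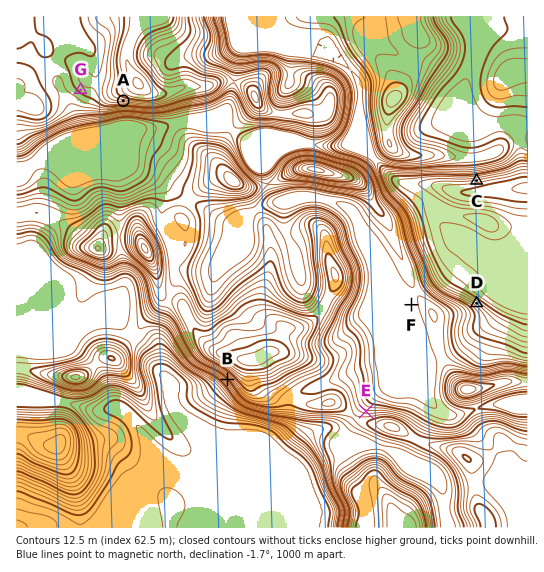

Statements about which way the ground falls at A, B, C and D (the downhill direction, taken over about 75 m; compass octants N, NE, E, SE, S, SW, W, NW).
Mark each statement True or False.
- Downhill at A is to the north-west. False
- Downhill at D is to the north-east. True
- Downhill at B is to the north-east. False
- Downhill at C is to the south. True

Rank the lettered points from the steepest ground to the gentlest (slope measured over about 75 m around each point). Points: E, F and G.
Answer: E G F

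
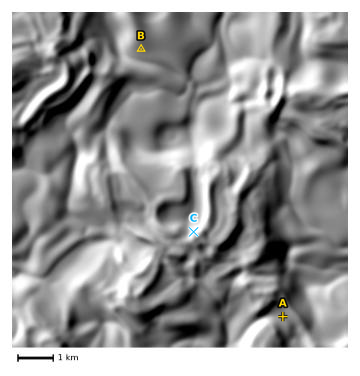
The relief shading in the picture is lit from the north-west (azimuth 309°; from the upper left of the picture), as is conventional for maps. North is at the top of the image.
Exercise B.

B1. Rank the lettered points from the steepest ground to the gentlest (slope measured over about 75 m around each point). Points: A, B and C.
C B A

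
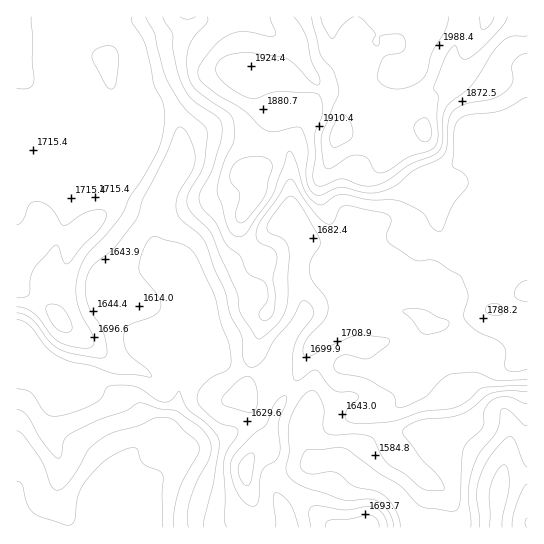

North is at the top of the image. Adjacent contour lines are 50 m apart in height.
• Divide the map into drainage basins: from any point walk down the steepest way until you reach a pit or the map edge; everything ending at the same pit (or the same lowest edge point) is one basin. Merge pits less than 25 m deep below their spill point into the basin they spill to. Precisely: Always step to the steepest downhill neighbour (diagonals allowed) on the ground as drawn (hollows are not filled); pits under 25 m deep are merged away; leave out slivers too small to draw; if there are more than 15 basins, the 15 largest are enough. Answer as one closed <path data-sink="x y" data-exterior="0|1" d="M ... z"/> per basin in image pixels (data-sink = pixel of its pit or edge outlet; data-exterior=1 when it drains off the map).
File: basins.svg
<path data-sink="125 527" data-exterior="1" d="M527 16l-511 1 1 511 241 0-1-13-9-26-3-20 6-12 18-14 8-33 18-28 14-33 12-12 12-7 10 29 4 6 51 11 15-1 9-4 6-6 7-16 27 2 7-3 11-15 10-22 13-4 19-15 6-2z"/><path data-sink="495 527" data-exterior="1" d="M527 291l-5 1-19 15-13 4-10 22-11 15-7 3-27-2-7 16-6 6-16 5-39-5-20-6-4-6-10-30-24 20-14 33-18 28-8 33-6 6-8 4 11 2 14 24 45 42 9 6 193 1z"/><path data-sink="287 527" data-exterior="1" d="M263 453l-8 0-6 6-4 10 2 14 9 27 3 18 80-1-14-6-38-34-7-8-11-20z"/>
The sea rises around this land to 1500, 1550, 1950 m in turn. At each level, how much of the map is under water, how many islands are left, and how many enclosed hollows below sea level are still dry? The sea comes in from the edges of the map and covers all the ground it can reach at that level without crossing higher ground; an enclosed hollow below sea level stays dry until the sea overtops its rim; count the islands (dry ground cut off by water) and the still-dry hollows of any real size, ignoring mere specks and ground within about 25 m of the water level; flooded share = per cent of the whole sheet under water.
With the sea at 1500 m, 10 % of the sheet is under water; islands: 0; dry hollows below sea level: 0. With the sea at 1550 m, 14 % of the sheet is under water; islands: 0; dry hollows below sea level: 0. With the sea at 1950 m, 93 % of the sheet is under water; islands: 0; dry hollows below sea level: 0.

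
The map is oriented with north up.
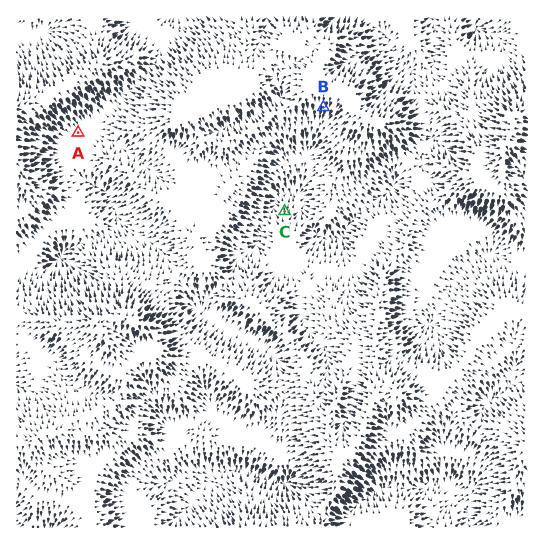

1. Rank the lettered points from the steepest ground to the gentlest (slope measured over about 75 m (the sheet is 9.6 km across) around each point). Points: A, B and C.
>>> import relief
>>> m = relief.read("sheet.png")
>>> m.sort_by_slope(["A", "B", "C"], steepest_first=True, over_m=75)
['B', 'C', 'A']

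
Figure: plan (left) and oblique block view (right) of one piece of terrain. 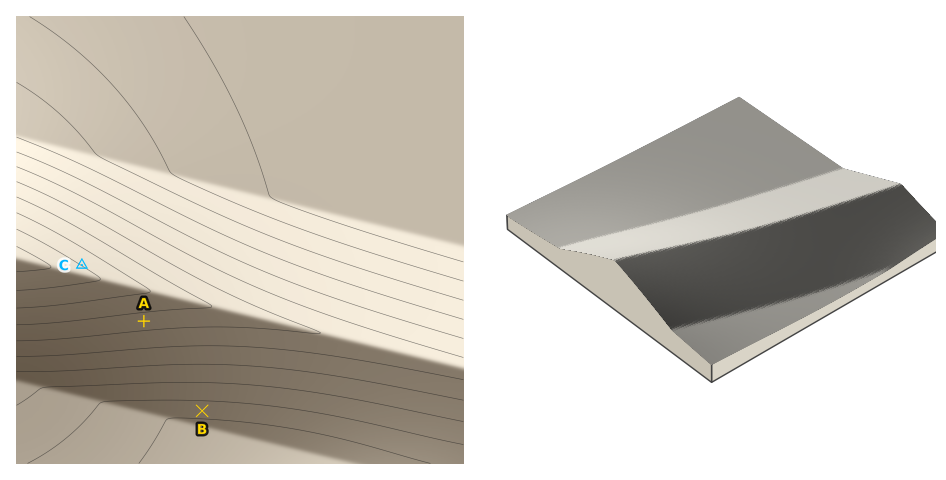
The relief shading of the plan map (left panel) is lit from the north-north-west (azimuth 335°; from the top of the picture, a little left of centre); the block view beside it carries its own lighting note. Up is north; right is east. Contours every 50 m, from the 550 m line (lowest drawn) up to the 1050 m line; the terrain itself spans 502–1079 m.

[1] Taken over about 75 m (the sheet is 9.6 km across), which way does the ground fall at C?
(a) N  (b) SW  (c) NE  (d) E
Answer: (c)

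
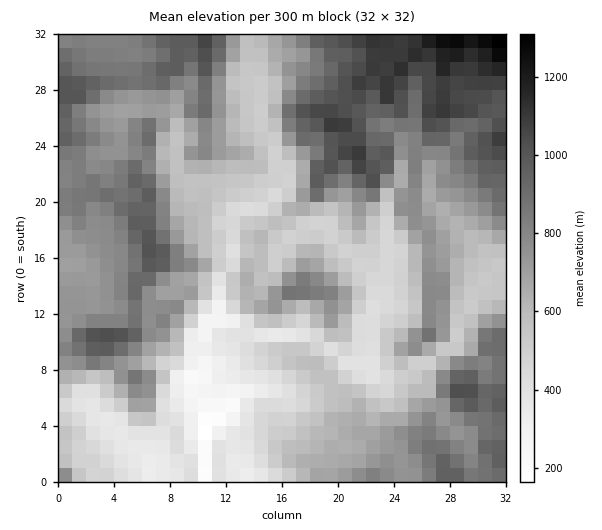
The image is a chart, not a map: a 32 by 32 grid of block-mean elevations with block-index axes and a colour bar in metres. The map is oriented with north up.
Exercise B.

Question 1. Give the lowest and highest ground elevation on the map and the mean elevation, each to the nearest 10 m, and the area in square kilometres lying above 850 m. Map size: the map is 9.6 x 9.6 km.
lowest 130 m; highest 1340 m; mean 700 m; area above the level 24.6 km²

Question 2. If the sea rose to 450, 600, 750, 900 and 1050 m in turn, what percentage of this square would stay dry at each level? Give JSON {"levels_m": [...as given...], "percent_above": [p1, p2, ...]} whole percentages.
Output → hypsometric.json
{"levels_m": [450, 600, 750, 900, 1050], "percent_above": [86, 63, 42, 20, 6]}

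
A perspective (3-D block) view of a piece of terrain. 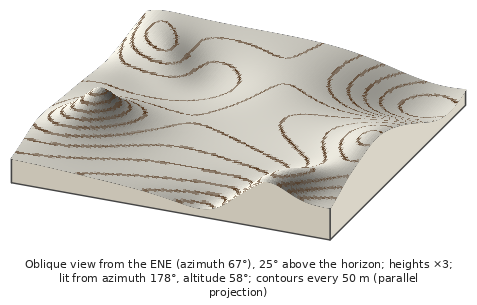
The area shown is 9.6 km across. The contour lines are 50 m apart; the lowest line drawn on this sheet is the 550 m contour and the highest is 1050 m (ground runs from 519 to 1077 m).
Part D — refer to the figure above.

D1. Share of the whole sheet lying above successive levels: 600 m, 95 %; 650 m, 91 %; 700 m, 84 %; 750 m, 68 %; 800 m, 42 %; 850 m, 18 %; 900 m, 9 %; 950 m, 4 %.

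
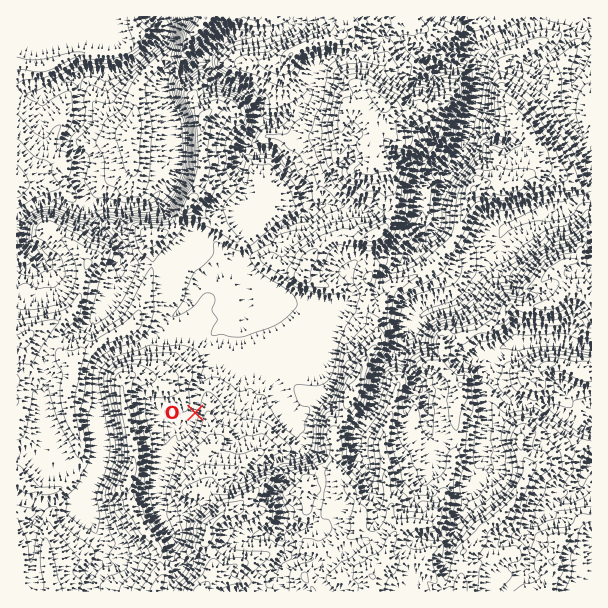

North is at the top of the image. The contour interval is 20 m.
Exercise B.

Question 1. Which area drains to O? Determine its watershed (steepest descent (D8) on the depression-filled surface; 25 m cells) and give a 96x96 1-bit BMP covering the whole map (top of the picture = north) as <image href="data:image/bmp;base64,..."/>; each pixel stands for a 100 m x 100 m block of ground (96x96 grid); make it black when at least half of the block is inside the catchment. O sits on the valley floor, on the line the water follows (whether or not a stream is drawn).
<image width="96" height="96" href="data:image/bmp;base64,Qk2+BAAAAAAAAD4AAAAoAAAAYAAAAGAAAAABAAEAAAAAAIAEAAATCwAAEwsAAAIAAAAAAAAA////AAAAAAAAAAH+AAAAAAAAAAAAAAD/AAAAAAAAAAAAAAD/gAAAAAAAAAAAAAD/gAAAAAAAAAAAAAD/gAAAAAAAAAAAAAD/gAAAAAAAAAAAAAD/AAAAAAAAAAAAAAD/AAAAAAAAAAAAAAH/AAAAAAAAAAAAAAP/AAAAAAAAAAAAAAf/AAAAAAAAAAAAAAf/gAAAAAAAAAAAAA//wAAAAAAAAAAAAA//4AAAAAAAAAAAAB//wAAAAAAAAAAAAB//gAAAAAAAAAAAAD//AAAAAAAAAAAAAD/+AAAAAAAAAAAAAB/+AAAAAAAAAAAAAB/+AAAAAAAAAAAAAB/+AAAAAAAAAAAAAB/+AAAAAAAAAAAAAB/+AAAAAAAAAAAAAB//AAAAAAAAAAAAAB//gAAAAAAAAAAAAB//gAAAAAAAAAAAAB//AAAAAAAAAAAAAB//AAAAAAAAAAAAAB//AAAAAAAAAAAAAD//AAAAAAAAAAAAAD/wAAAAAAAAAAAAAD/gAAAAAAAAAAAAAD/AAAAAAAAAAAAAAD/AAAAAAAAAAAAAAD+AAAAAAAAAAAAAAD4AAAAAAAAAAAAAAAAAAAAAAAAAAAAAAAAAAAAAAAAAAAAAAAAAAAAAAAAAAAAAAAAAAAAAAAAAAAAAAAAAAAAAAAAAAAAAAAAAAAAAAAAAAAAAAAAAAAAAAAAAAAAAAAAAAAAAAAAAAAAAAAAAAAAAAAAAAAAAAAAAAAAAAAAAAAAAAAAAAAAAAAAAAAAAAAAAAAAAAAAAAAAAAAAAAAAAAAAAAAAAAAAAAAAAAAAAAAAAAAAAAAAAAAAAAAAAAAAAAAAAAAAAAAAAAAAAAAAAAAAAAAAAAAAAAAAAAAAAAAAAAAAAAAAAAAAAAAAAAAAAAAAAAAAAAAAAAAAAAAAAAAAAAAAAAAAAAAAAAAAAAAAAAAAAAAAAAAAAAAAAAAAAAAAAAAAAAAAAAAAAAAAAAAAAAAAAAAAAAAAAAAAAAAAAAAAAAAAAAAAAAAAAAAAAAAAAAAAAAAAAAAAAAAAAAAAAAAAAAAAAAAAAAAAAAAAAAAAAAAAAAAAAAAAAAAAAAAAAAAAAAAAAAAAAAAAAAAAAAAAAAAAAAAAAAAAAAAAAAAAAAAAAAAAAAAAAAAAAAAAAAAAAAAAAAAAAAAAAAAAAAAAAAAAAAAAAAAAAAAAAAAAAAAAAAAAAAAAAAAAAAAAAAAAAAAAAAAAAAAAAAAAAAAAAAAAAAAAAAAAAAAAAAAAAAAAAAAAAAAAAAAAAAAAAAAAAAAAAAAAAAAAAAAAAAAAAAAAAAAAAAAAAAAAAAAAAAAAAAAAAAAAAAAAAAAAAAAAAAAAAAAAAAAAAAAAAAAAAAAAAAAAAAAAAAAAAAAAAAAAAAAAAAAAAAAAAAAAAAAAAAAAAAAAAAAAAAAAAAAAAAAAAAAAAAAAAAAAAAAAAAAAAAAAAAAAAAAAAAAAAAAAAAAAAAAAAAAAAAAAAAAAAAAAAAAAAAAAAAAAAAAAAAAAAAAAAAAAAAAAAAAAAAAAAAAA="/>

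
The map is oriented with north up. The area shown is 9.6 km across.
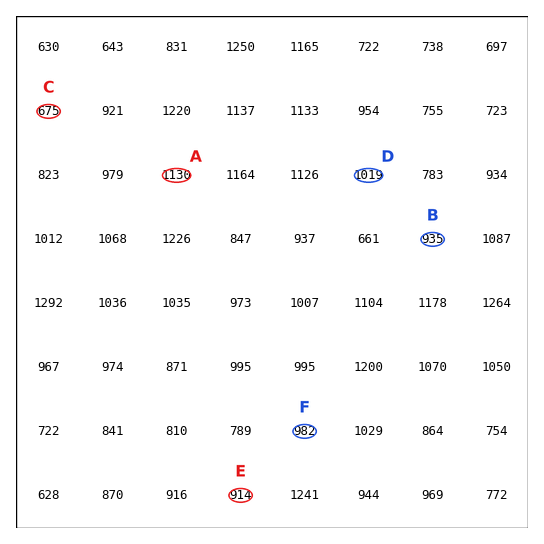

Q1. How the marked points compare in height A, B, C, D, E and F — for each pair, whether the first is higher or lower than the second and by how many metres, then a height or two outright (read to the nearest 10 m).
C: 450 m lower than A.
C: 340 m lower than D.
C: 300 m lower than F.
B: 250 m higher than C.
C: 230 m lower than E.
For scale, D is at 1020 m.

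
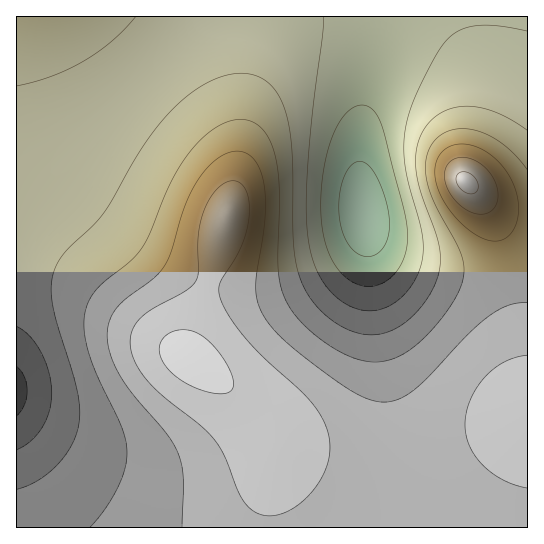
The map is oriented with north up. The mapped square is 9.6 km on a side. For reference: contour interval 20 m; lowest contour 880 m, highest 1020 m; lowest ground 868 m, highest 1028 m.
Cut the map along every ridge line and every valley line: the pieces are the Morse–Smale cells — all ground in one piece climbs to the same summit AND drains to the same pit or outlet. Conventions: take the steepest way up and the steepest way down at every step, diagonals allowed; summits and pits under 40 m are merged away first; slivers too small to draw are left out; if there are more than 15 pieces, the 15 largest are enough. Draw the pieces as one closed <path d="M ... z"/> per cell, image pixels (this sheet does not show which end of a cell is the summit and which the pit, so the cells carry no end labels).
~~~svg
<path d="M378 16l-361 0-1 191 35 22 29 28 27 30 36 37 95 71 29 28 9 19-8 65 1 21 258 0 1-265-34 9-49-1-44-12-19-11-10-10-7-16-4-27-1-61 16-87z"/><path d="M18 208l-2 1 0 318 251 1 9-86-9-19-29-28-95-71-36-37-27-30-29-28z"/><path d="M527 16l-148 1-3 30-15 75-1 60 7 45 5 11 18 15 25 11 39 8 40 0 20-4 14-6z"/>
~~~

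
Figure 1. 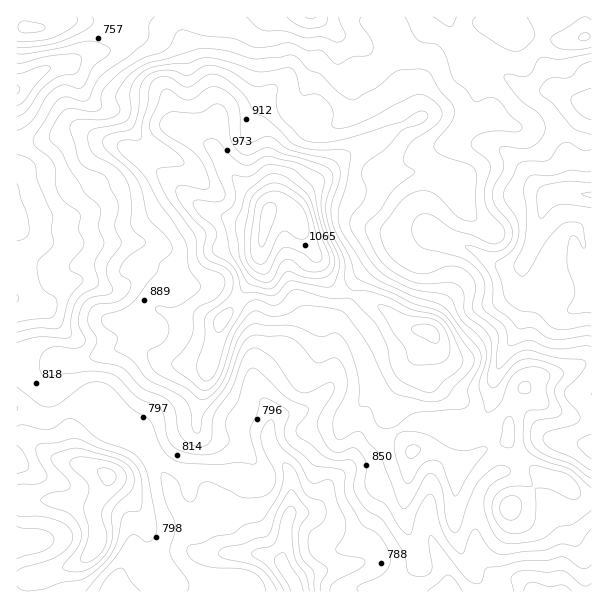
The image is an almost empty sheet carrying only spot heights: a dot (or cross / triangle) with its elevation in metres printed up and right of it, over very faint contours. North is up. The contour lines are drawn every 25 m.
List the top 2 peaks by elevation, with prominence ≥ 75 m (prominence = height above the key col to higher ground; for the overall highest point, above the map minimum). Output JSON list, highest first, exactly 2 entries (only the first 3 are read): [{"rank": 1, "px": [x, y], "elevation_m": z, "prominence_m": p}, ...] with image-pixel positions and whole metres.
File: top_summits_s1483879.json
[{"rank": 1, "px": [267, 218], "elevation_m": 1109, "prominence_m": 444}, {"rank": 2, "px": [108, 476], "elevation_m": 907, "prominence_m": 109}]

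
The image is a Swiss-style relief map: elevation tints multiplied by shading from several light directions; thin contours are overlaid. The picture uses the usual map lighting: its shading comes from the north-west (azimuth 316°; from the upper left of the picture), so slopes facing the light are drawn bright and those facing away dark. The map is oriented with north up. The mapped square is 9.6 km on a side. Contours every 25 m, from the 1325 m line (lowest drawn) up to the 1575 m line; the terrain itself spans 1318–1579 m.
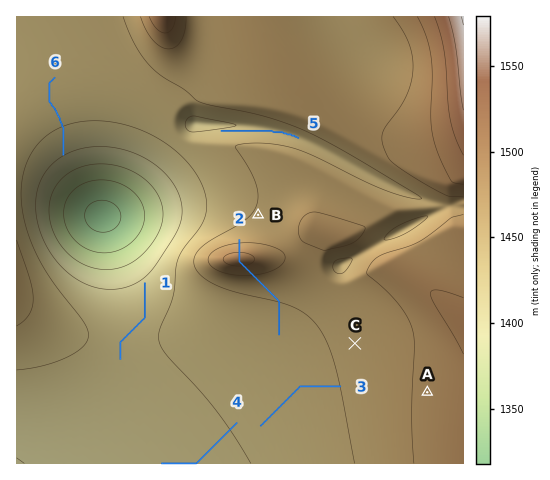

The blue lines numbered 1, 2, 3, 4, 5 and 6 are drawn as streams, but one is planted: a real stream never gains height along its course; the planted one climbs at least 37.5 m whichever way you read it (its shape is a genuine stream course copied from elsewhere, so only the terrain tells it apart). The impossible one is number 2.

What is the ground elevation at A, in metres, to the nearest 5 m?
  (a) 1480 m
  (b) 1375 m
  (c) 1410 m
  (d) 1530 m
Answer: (a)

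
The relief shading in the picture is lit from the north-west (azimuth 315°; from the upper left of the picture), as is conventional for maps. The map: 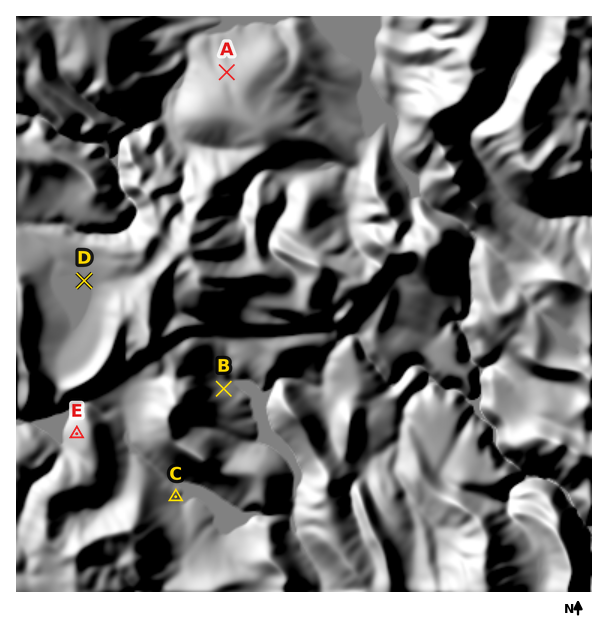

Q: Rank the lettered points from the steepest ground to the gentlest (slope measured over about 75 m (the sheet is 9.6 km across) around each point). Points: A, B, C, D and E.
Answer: E B A C D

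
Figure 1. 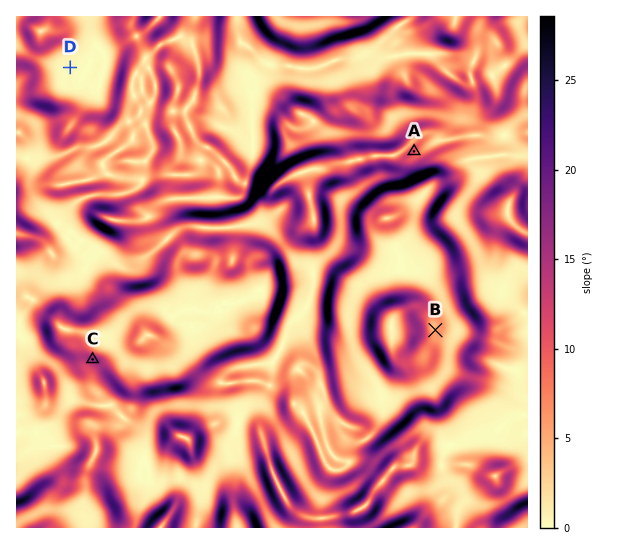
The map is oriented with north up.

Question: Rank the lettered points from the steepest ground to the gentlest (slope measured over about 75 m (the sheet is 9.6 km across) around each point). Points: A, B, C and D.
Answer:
C A B D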